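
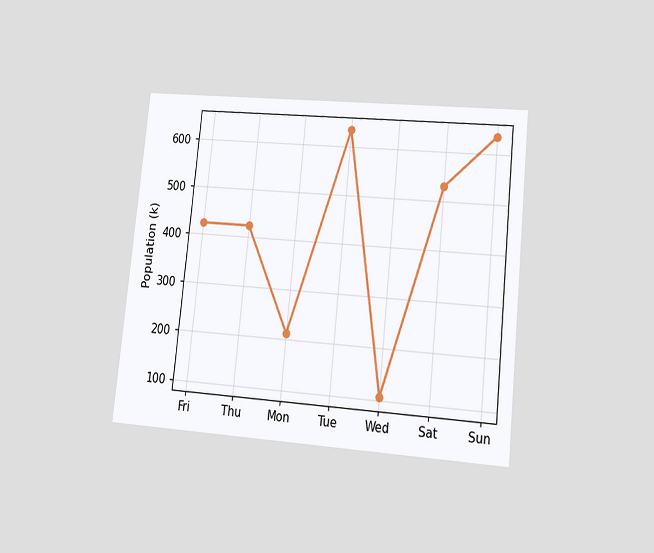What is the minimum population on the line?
106k

The chart is tilted about 6° clockwise and viewed at a slight angle. The lowest point is at Wed, and reading across to the y-axis gives 106k.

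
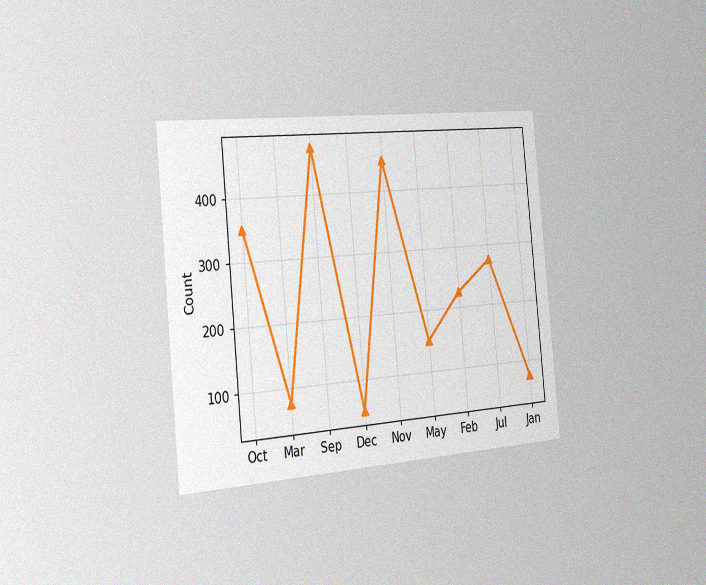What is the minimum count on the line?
50

The chart is tilted about 5° counter-clockwise and viewed slightly from the left, with some photo noise. The lowest point is at Dec, and reading across to the y-axis gives 50.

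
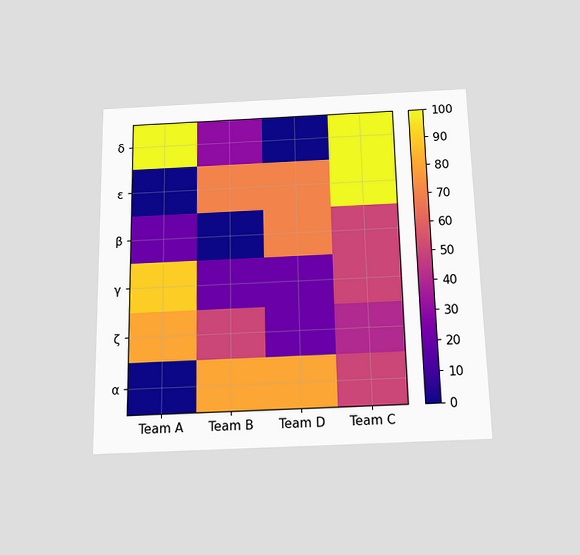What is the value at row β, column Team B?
The chart is viewed slightly from below. Matching cell (β, Team B) against the colorbar gives 0.

0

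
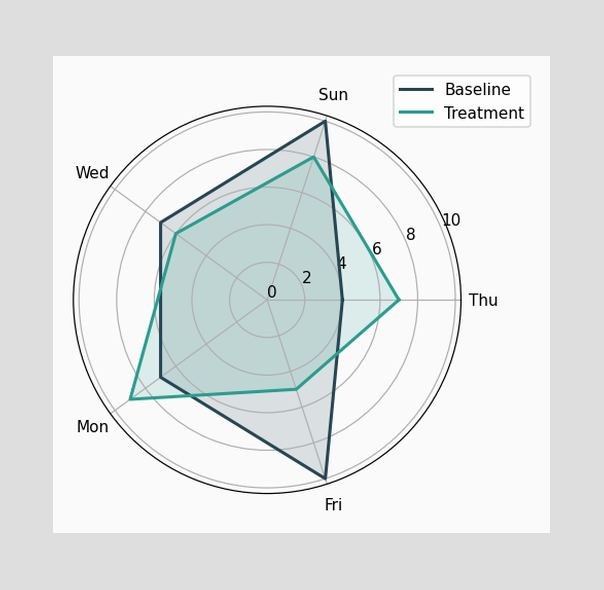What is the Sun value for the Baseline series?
On the Sun axis, Baseline reaches 10.

10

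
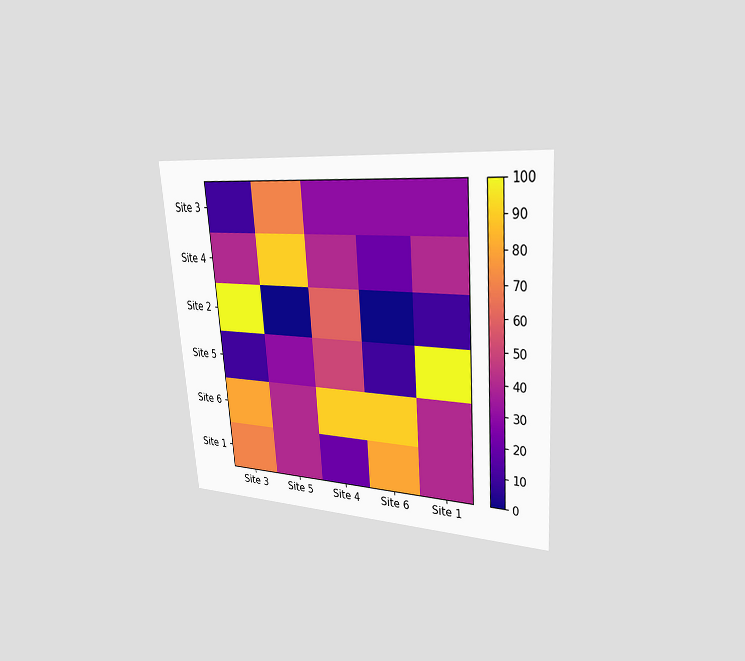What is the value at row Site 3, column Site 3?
The chart is tilted about 4° counter-clockwise and viewed slightly from the right. Matching cell (Site 3, Site 3) against the colorbar gives 10.

10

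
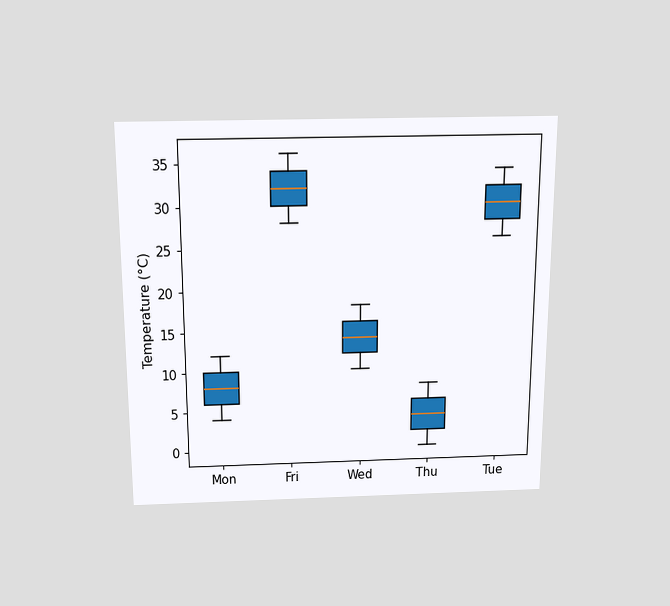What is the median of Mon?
8°C

The chart is viewed slightly from above. The median line in the Mon box sits at 8°C.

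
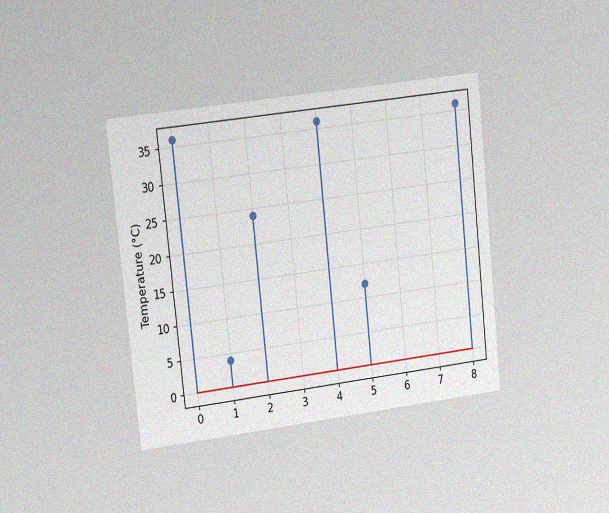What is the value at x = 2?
The chart is tilted about 6° counter-clockwise and viewed slightly from the left, with some photo noise. The stem at x=2 reaches 24°C.

24°C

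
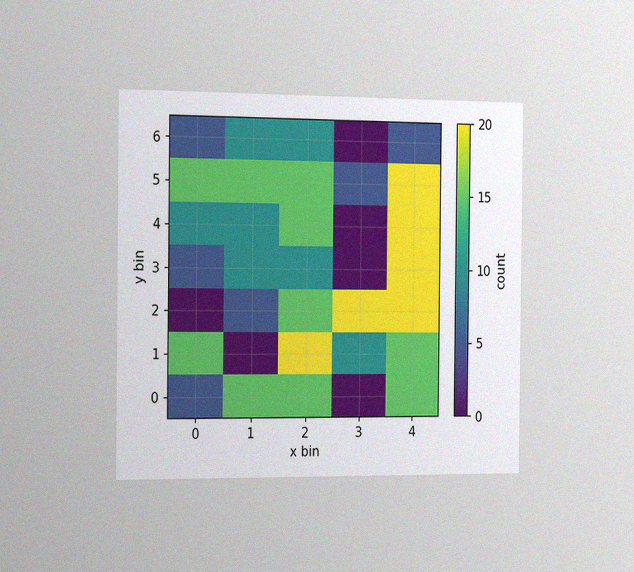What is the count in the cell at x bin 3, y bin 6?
The chart is viewed slightly from the left, with some photo noise. Matching the cell (3, 6) against the colorbar gives 0.

0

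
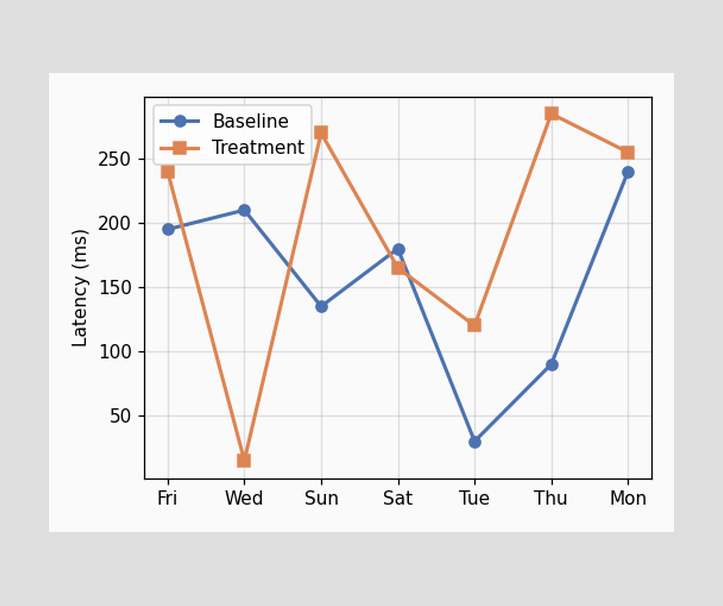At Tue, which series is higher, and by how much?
At Tue, Treatment sits above the other line by 90ms.

Treatment, by 90ms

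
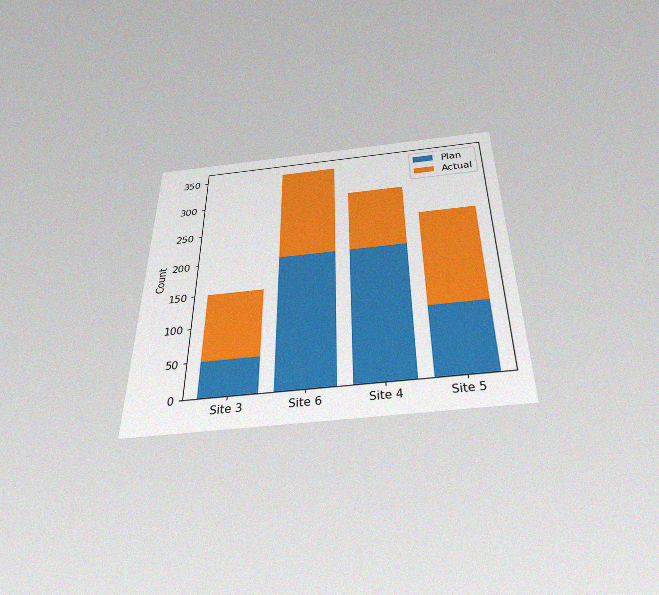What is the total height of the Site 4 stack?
The chart is viewed slightly from below, with some photo noise. The Site 4 stack's top reaches 300 on the y-axis.

300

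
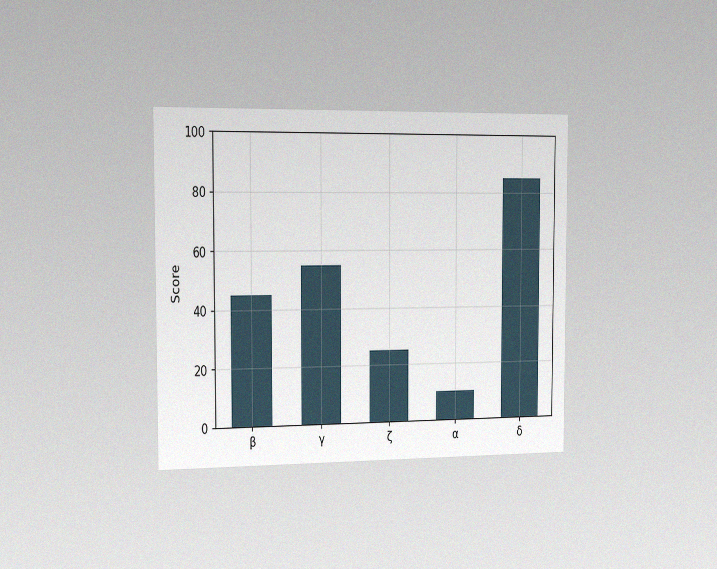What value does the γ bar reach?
55

The chart is viewed slightly from the left, with some photo noise. Reading along the chart's y-axis, the γ bar reaches 55.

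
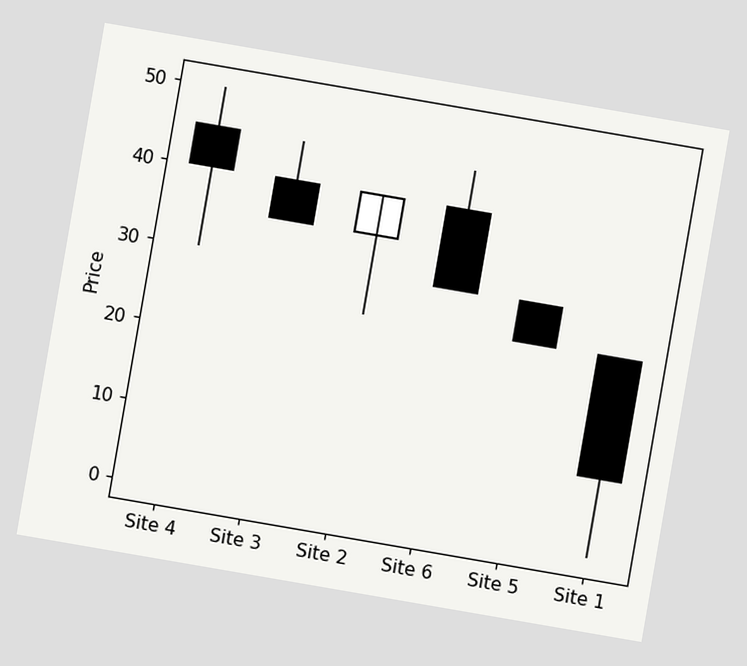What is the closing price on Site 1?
The chart is tilted about 10° clockwise. The Site 1 candle closes at 10.

10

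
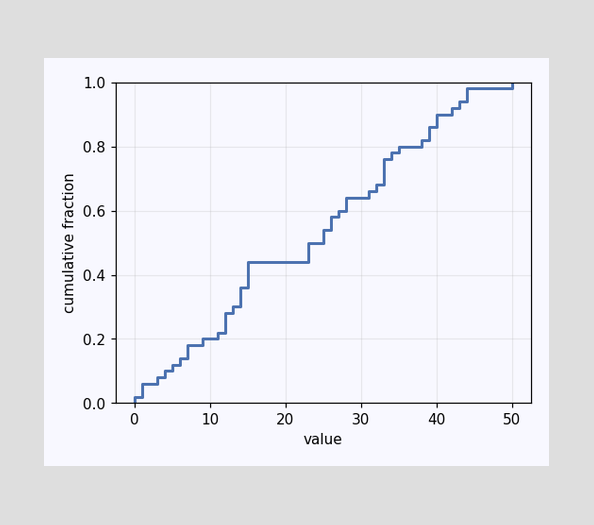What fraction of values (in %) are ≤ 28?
64%

At x=28 the ECDF step is at 64%.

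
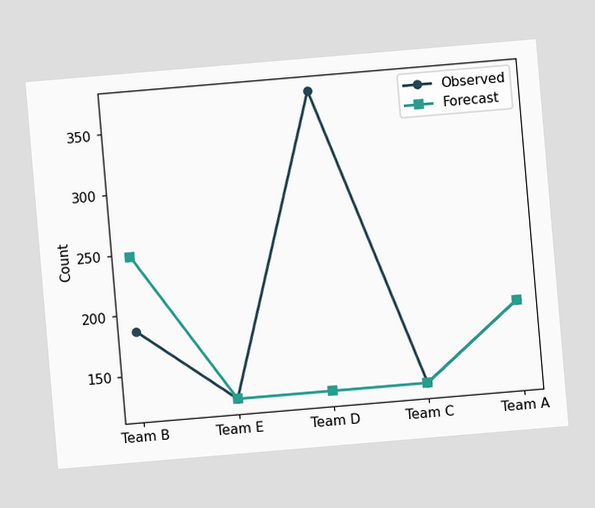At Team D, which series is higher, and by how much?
The chart is tilted about 5° counter-clockwise. At Team D, Observed sits above the other line by 248.

Observed, by 248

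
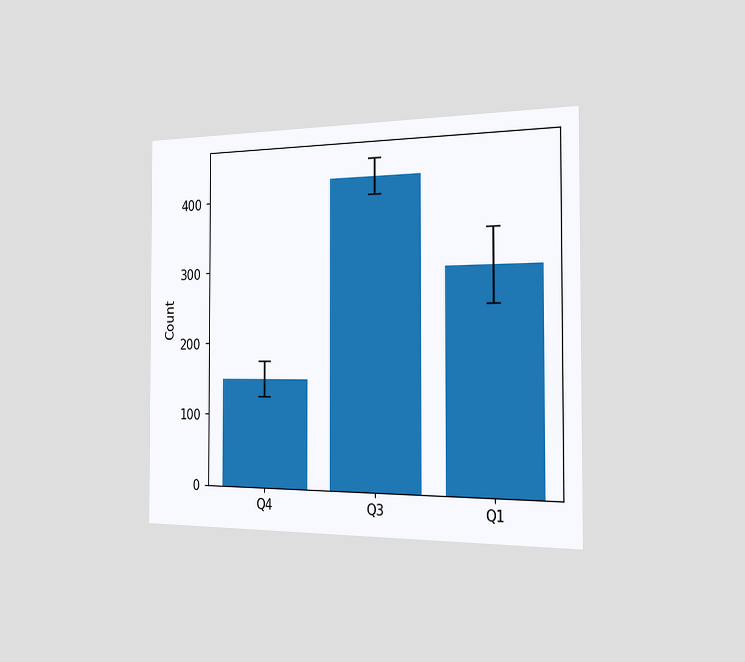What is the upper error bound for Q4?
The chart is viewed slightly from the right. The Q4 bar's upper whisker reaches 175.

175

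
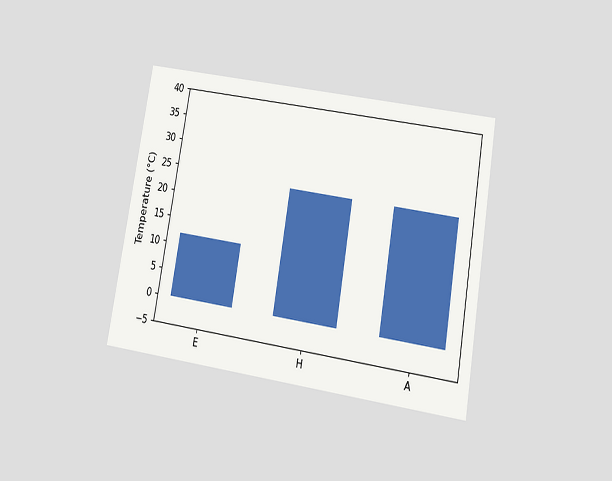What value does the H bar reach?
The chart is tilted about 10° clockwise and viewed slightly from below. Reading along the chart's y-axis, the H bar reaches 24°C.

24°C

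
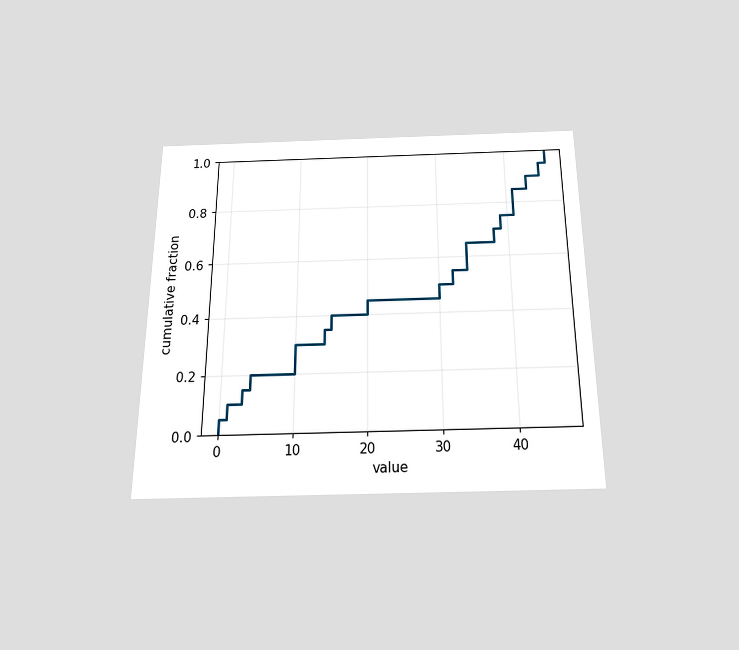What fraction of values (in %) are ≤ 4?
The chart is viewed slightly from below. At x=4 the ECDF step is at 20%.

20%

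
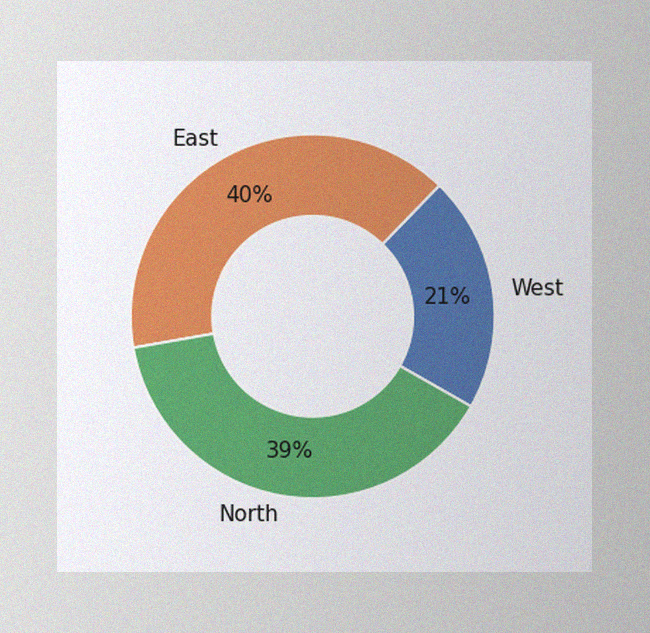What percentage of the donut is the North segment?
39%

The image has some photo noise and uneven lighting. The North segment takes up 39% of the ring.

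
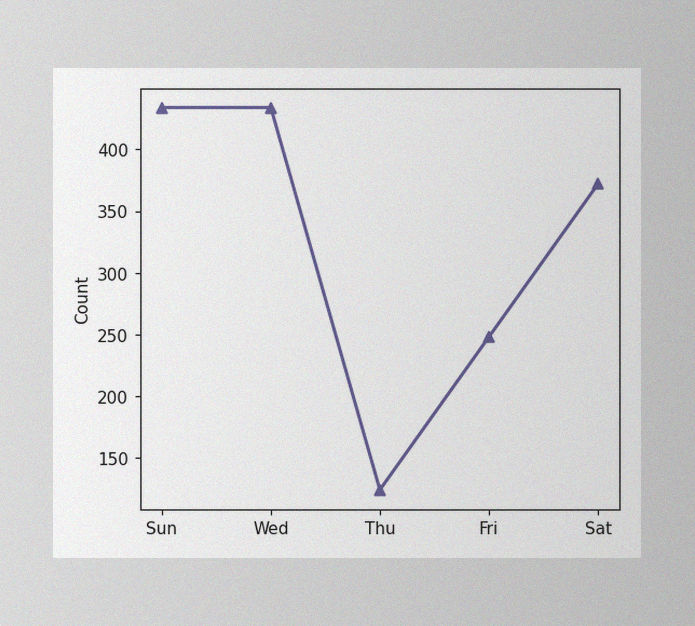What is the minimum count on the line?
The image has some photo noise and uneven lighting. The lowest point is at Thu, and reading across to the y-axis gives 124.

124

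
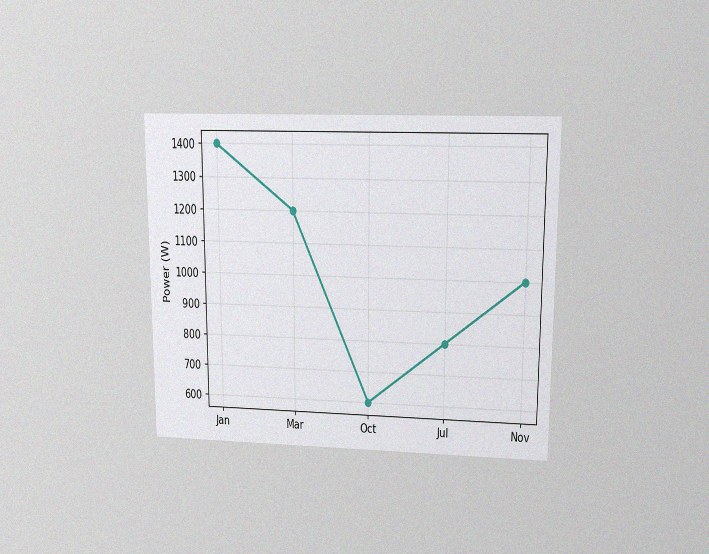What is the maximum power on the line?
The chart is viewed at a slight angle, with some photo noise. The highest point is at Jan, and reading across to the y-axis gives 1400W.

1400W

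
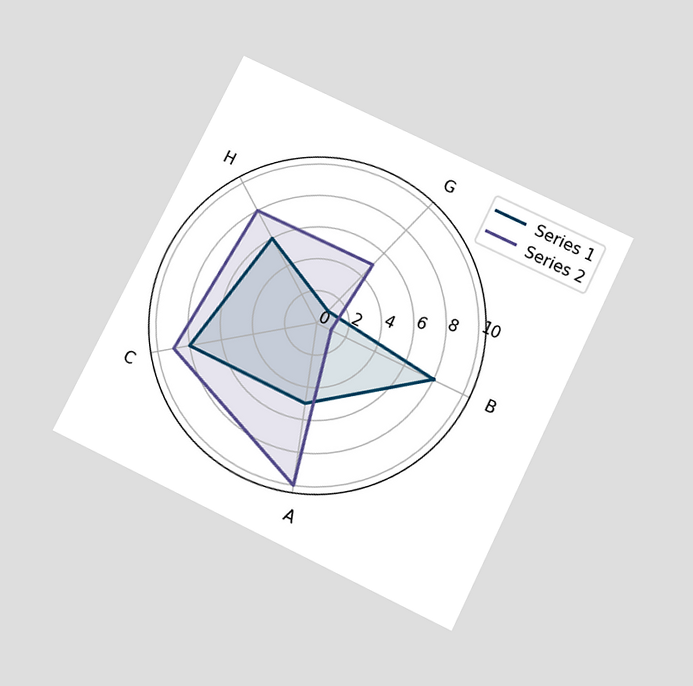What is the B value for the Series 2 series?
The chart is tilted about 26° clockwise and viewed slightly from below. On the B axis, Series 2 reaches 1.

1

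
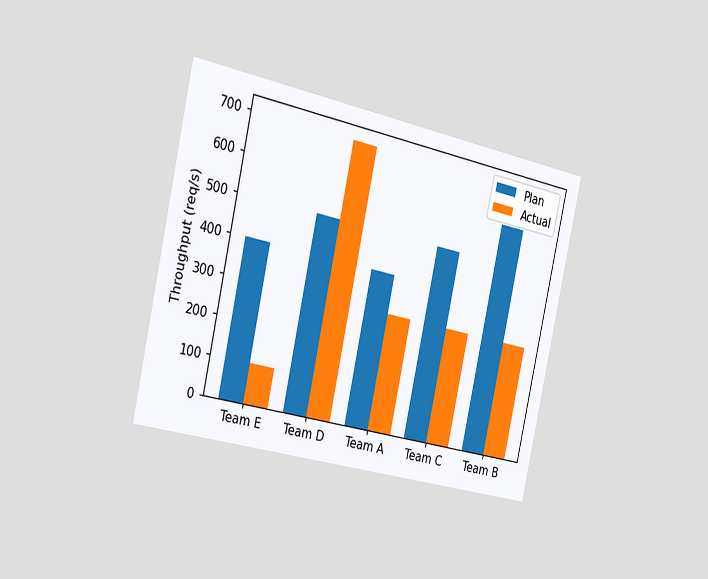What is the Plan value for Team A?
400req/s

The chart is tilted about 12° clockwise and viewed slightly from the left. The Plan bar at Team A reaches 400req/s on the y-axis.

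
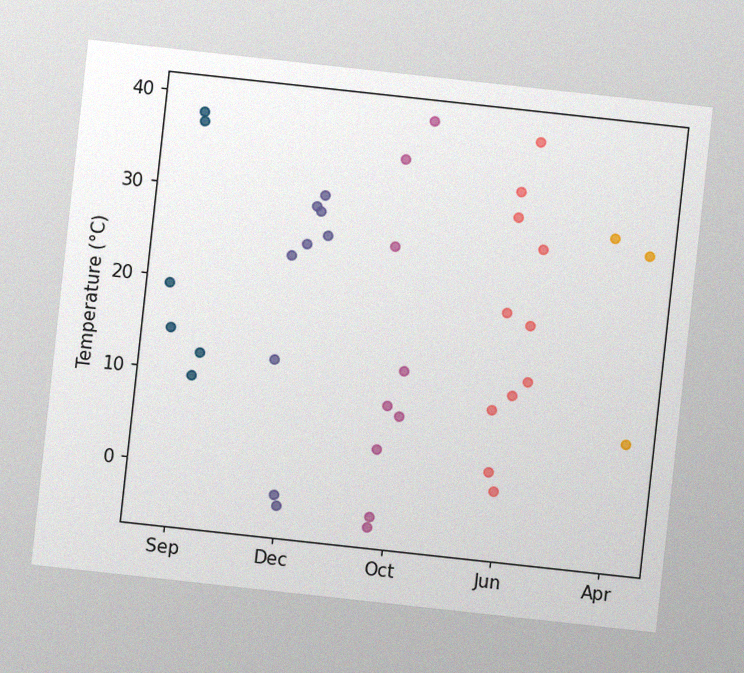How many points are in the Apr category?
The chart is tilted about 6° clockwise, with some photo noise. Counting the markers in the Apr column gives 3.

3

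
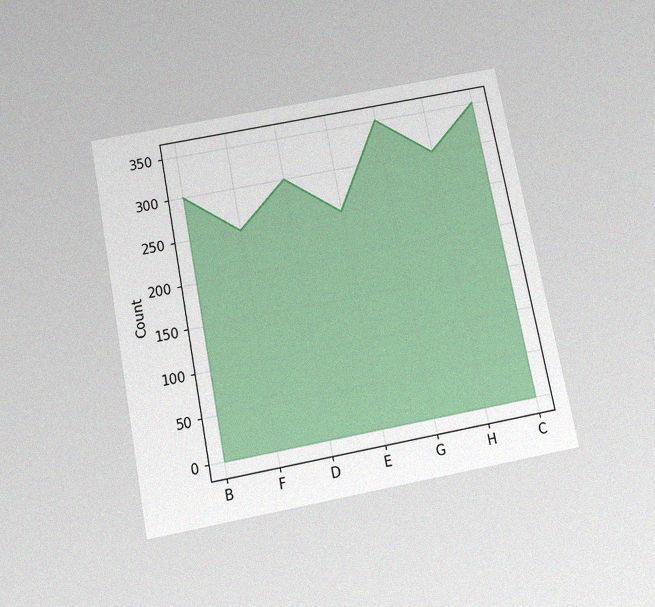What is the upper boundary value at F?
The chart is tilted about 11° counter-clockwise and viewed slightly from below, with some photo noise. At F the upper boundary is at 250.

250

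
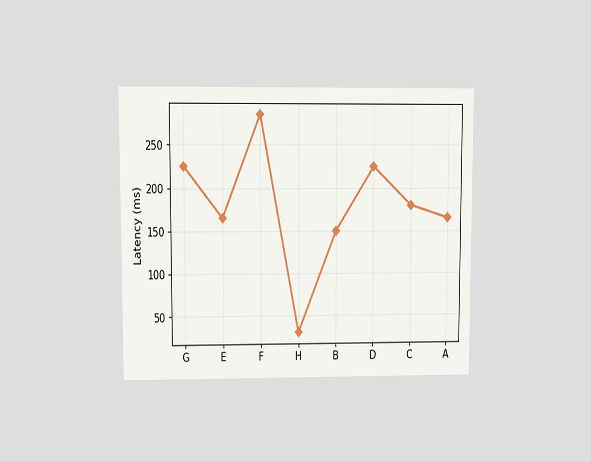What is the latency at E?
The chart is viewed at a slight angle. At E, the line is at 165ms.

165ms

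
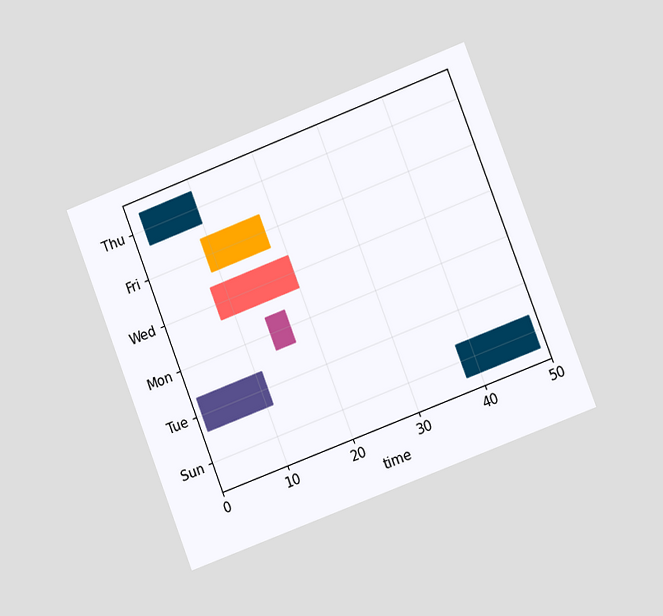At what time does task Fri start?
9

The chart is tilted about 21° counter-clockwise and viewed slightly from the right. The Fri bar begins at t=9.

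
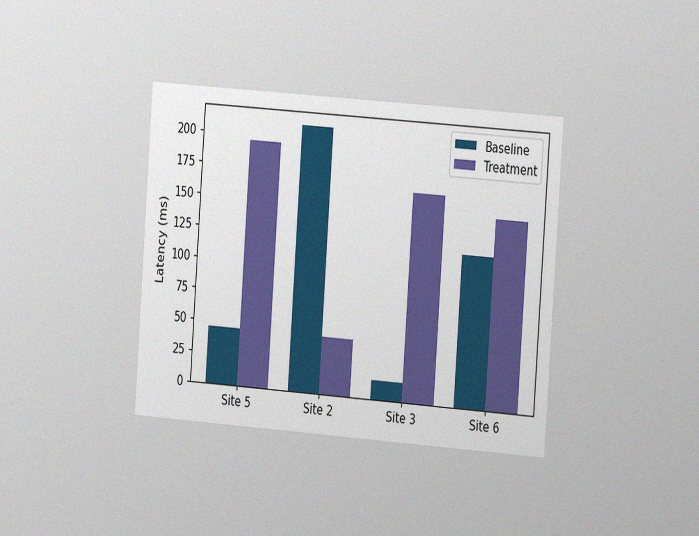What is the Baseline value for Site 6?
The chart is tilted about 4° clockwise and viewed slightly from the right, with some photo noise. The Baseline bar at Site 6 reaches 120ms on the y-axis.

120ms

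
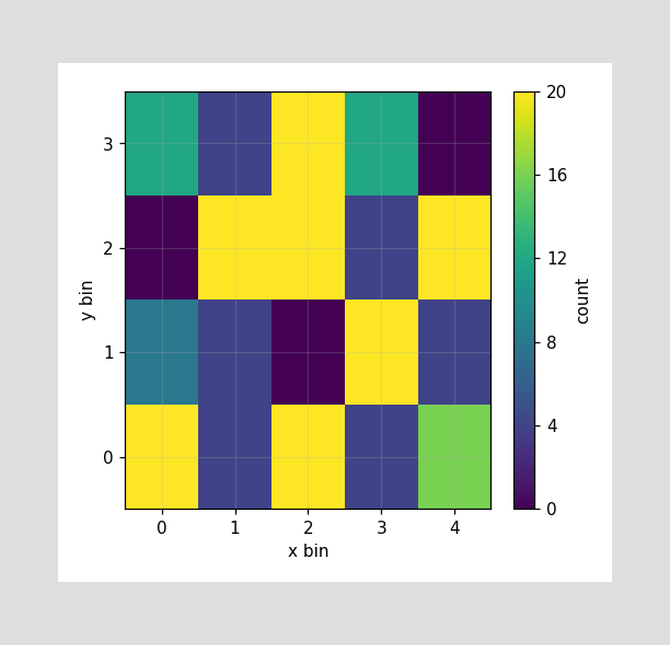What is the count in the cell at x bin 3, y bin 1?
Matching the cell (3, 1) against the colorbar gives 20.

20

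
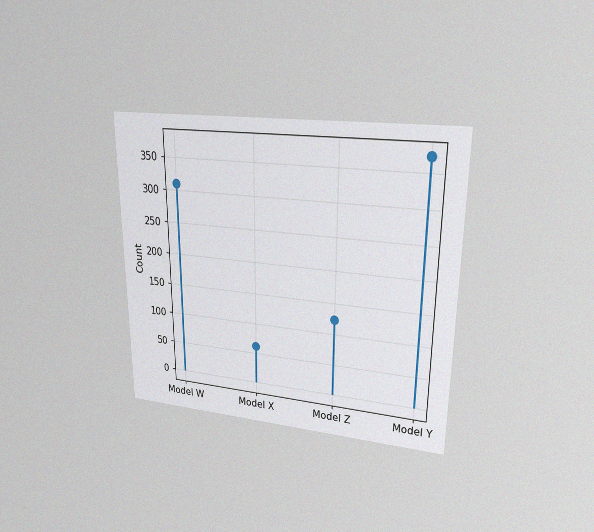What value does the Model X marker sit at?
62

The chart is viewed at a slight angle, with some photo noise. The Model X marker sits at 62.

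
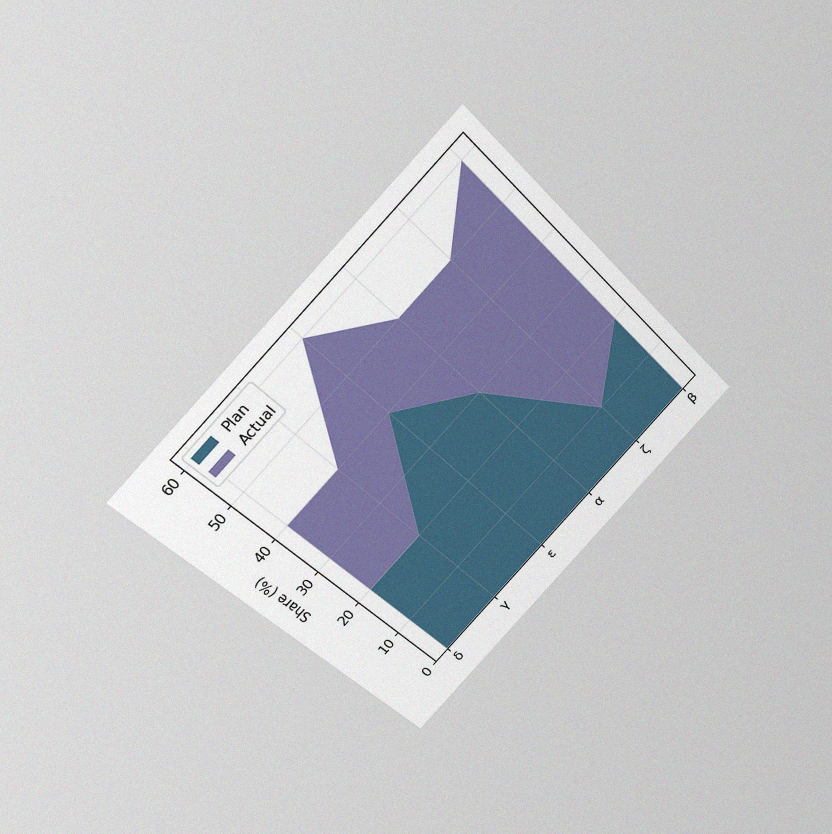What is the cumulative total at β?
60%

The chart is tilted about 45° counter-clockwise and viewed at a slight angle, with some photo noise. The stacked total at β reaches 60%.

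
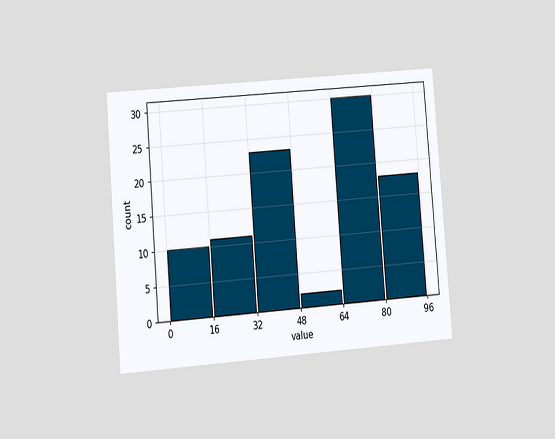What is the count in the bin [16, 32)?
The chart is tilted about 5° counter-clockwise and viewed at a slight angle. The [16, 32) bin has height 11.

11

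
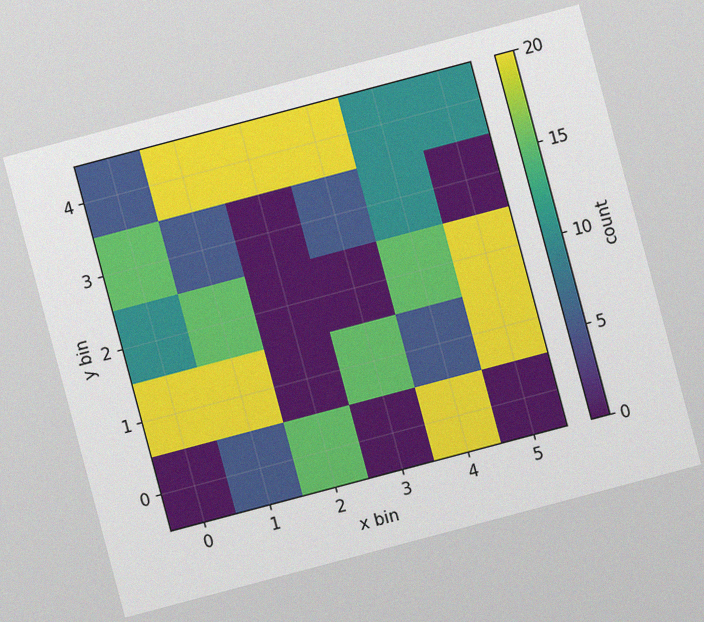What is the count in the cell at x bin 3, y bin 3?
The chart is tilted about 15° counter-clockwise, with some photo noise. Matching the cell (3, 3) against the colorbar gives 5.

5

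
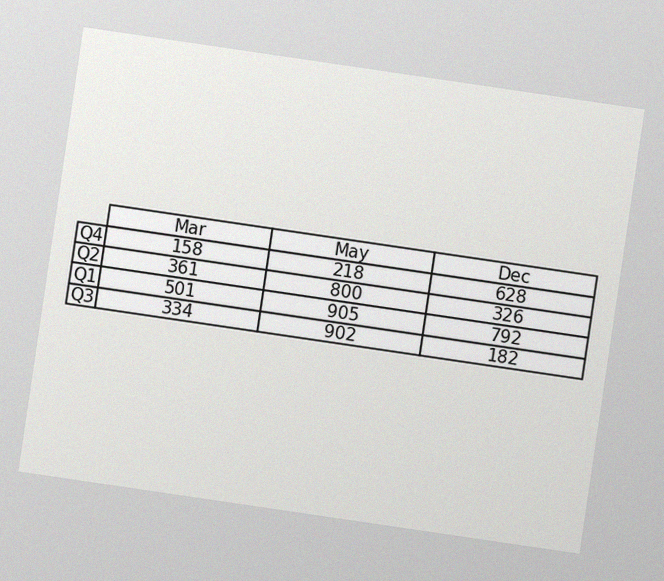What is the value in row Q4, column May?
The chart is tilted about 8° clockwise, with some photo noise. The (Q4, May) cell reads 218.

218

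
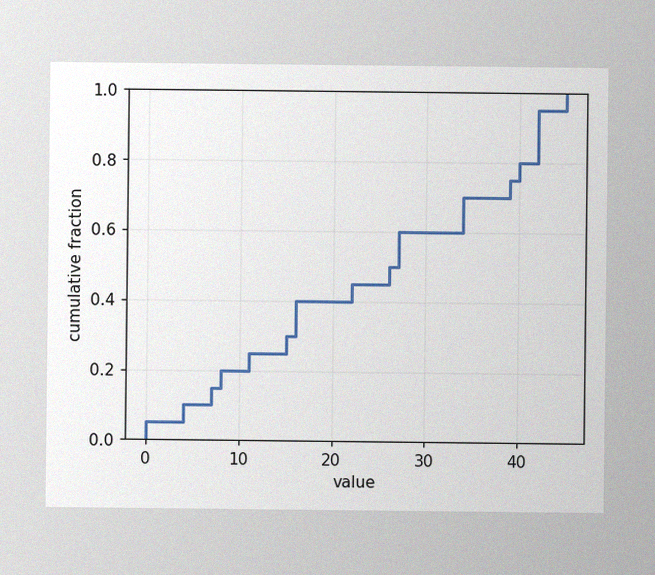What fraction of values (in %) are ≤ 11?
The image has some photo noise and uneven lighting. At x=11 the ECDF step is at 25%.

25%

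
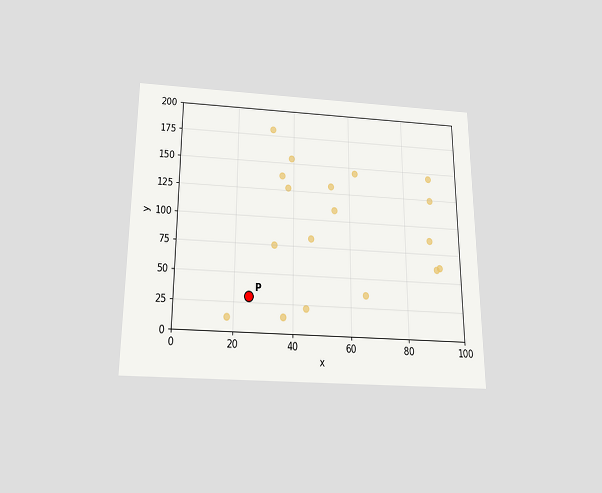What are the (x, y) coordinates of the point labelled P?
(25, 30)

The chart is viewed slightly from below. Following the gridlines from P to each axis, P sits at (25, 30).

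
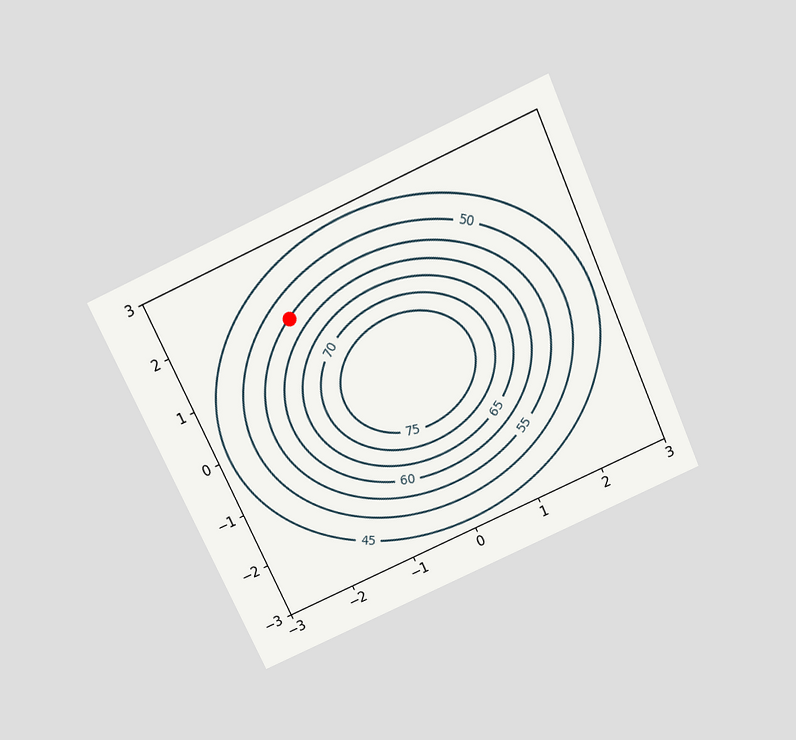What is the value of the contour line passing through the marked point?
55

The chart is tilted about 24° counter-clockwise and viewed slightly from above. The marked point sits on the contour labelled 55.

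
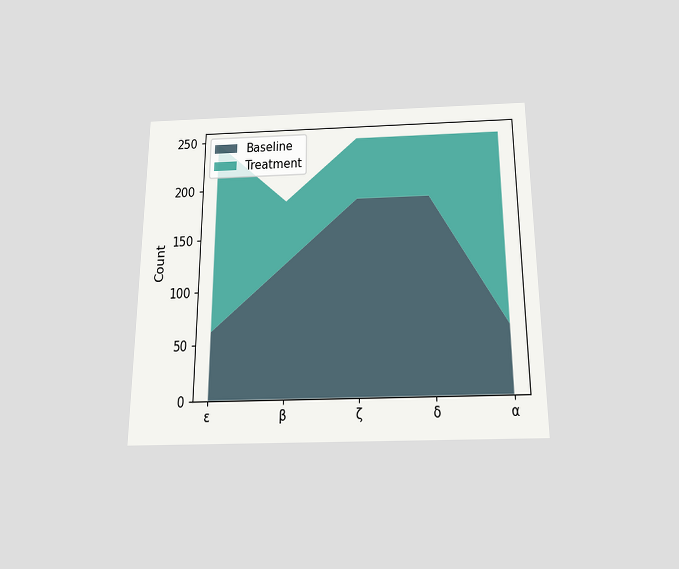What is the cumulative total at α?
248

The chart is viewed slightly from below. The stacked total at α reaches 248.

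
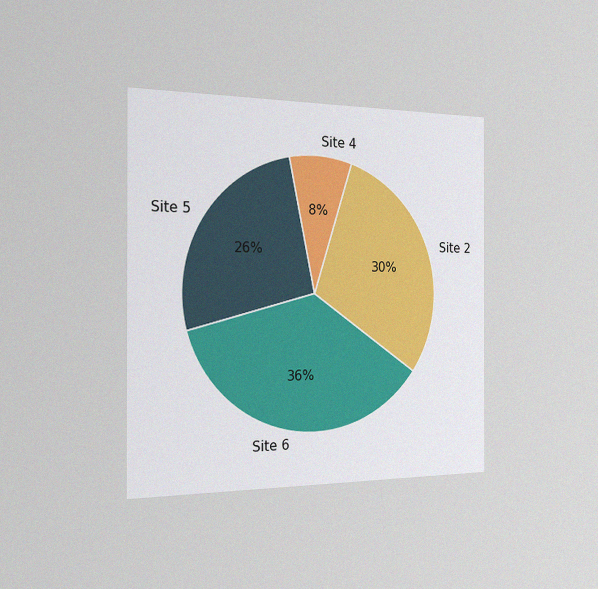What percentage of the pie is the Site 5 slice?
The chart is viewed slightly from the left, with some photo noise. The Site 5 slice takes up 26% of the pie.

26%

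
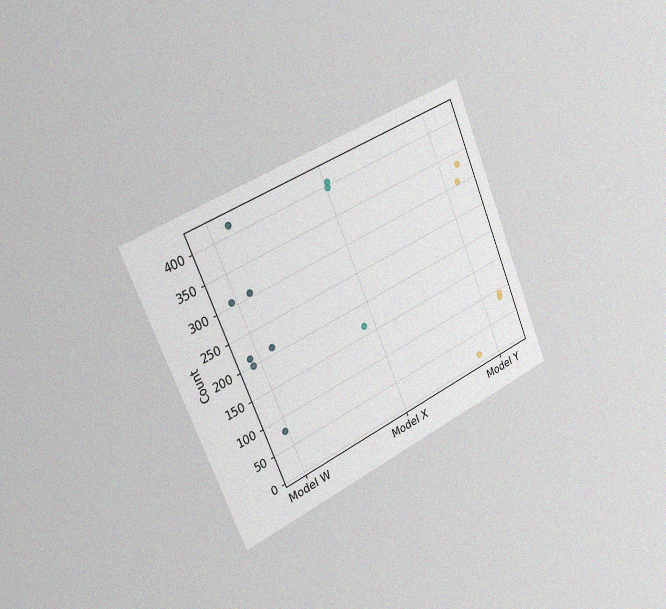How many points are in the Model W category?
7

The chart is tilted about 23° counter-clockwise and viewed slightly from the left, with some photo noise. Counting the markers in the Model W column gives 7.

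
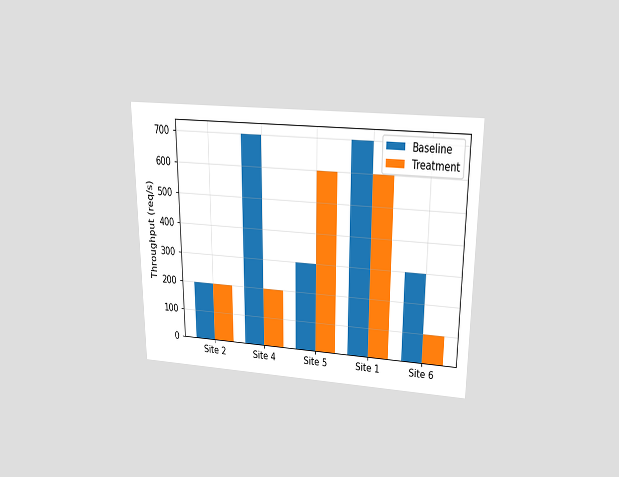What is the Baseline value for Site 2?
200req/s

The chart is viewed slightly from above. The Baseline bar at Site 2 reaches 200req/s on the y-axis.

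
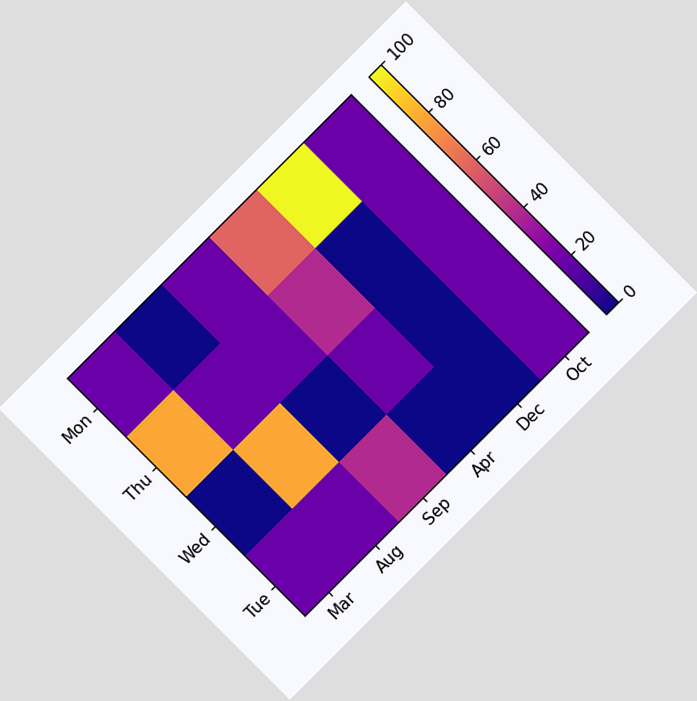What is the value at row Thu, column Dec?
The chart is tilted about 45° counter-clockwise. Matching cell (Thu, Dec) against the colorbar gives 0.

0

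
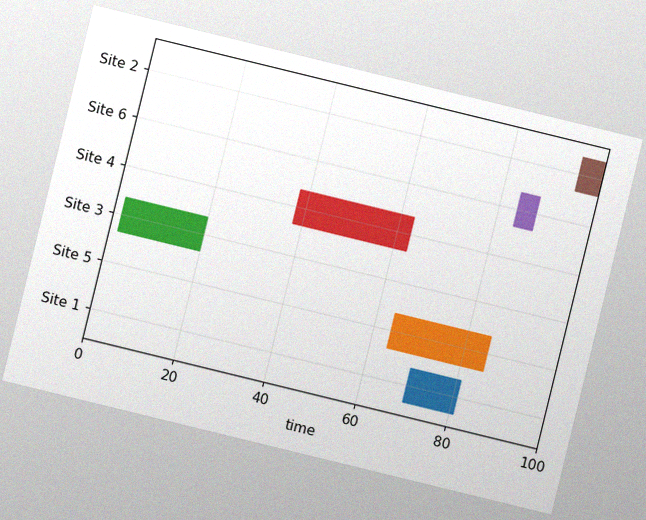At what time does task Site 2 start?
95

The chart is tilted about 14° clockwise, with some photo noise. The Site 2 bar begins at t=95.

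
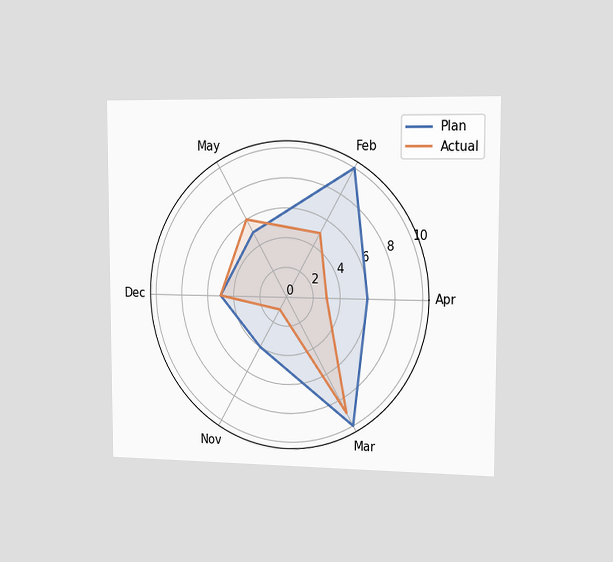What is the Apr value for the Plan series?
The chart is viewed slightly from the right. On the Apr axis, Plan reaches 6.

6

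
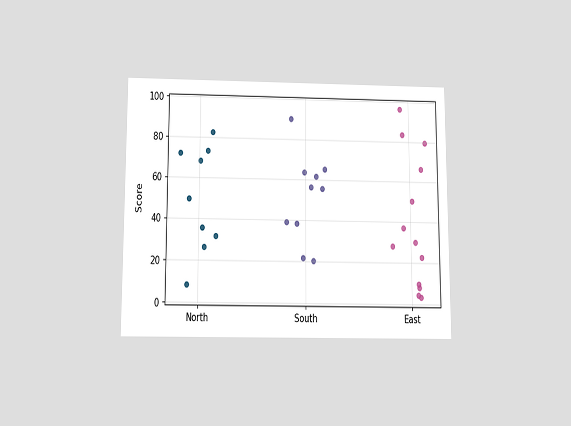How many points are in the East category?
13

The chart is viewed slightly from below. Counting the markers in the East column gives 13.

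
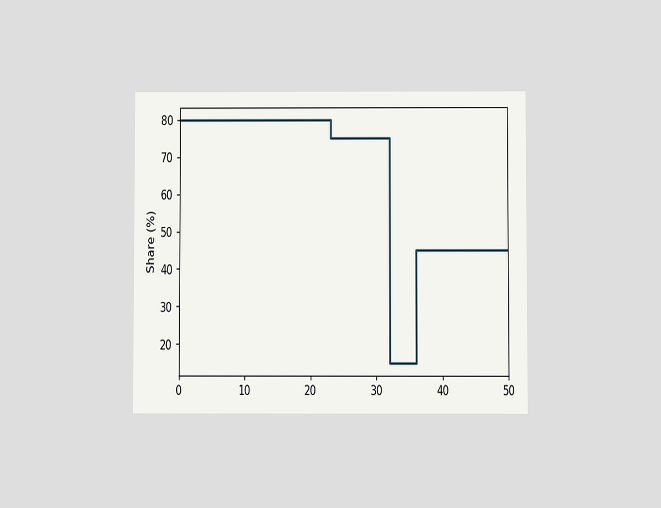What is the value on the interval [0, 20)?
The chart is viewed at a slight angle. On [0, 20) the step sits at 80%.

80%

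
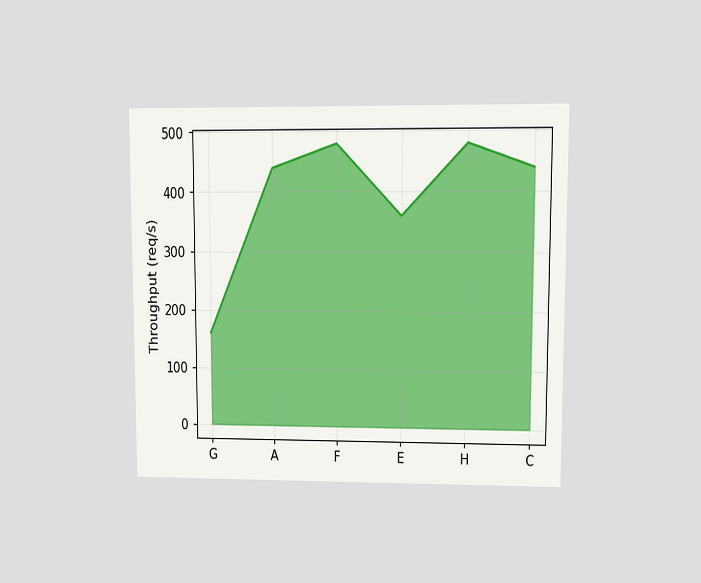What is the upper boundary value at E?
The chart is viewed at a slight angle. At E the upper boundary is at 360req/s.

360req/s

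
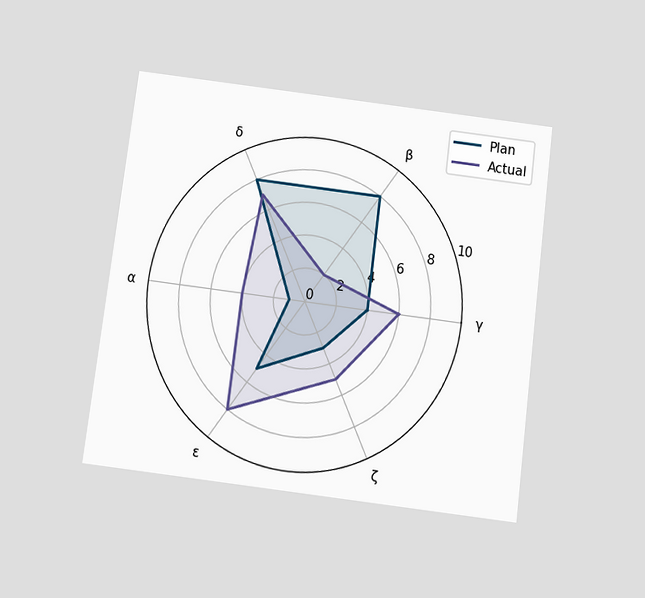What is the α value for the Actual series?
4

The chart is tilted about 7° clockwise and viewed slightly from below. On the α axis, Actual reaches 4.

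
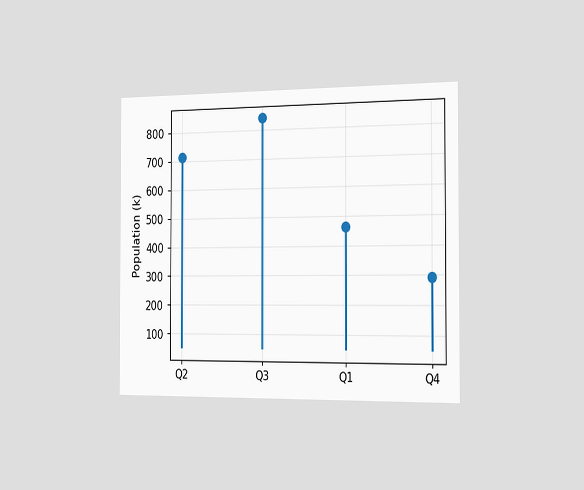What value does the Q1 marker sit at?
The chart is viewed slightly from the right. The Q1 marker sits at 462k.

462k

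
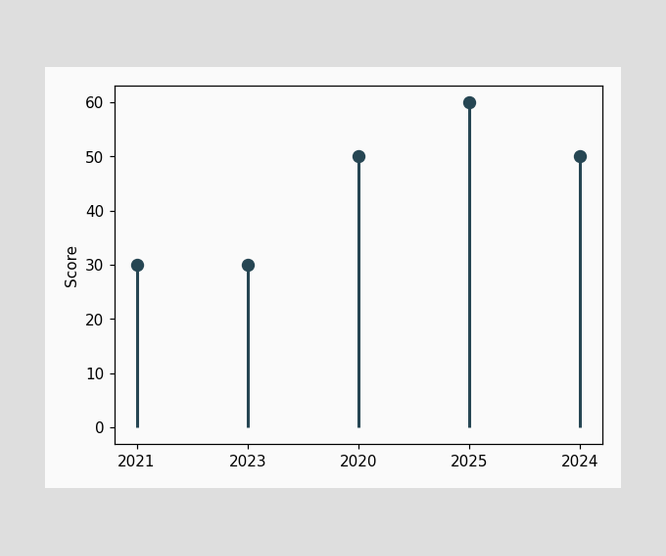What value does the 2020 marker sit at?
50

The 2020 marker sits at 50.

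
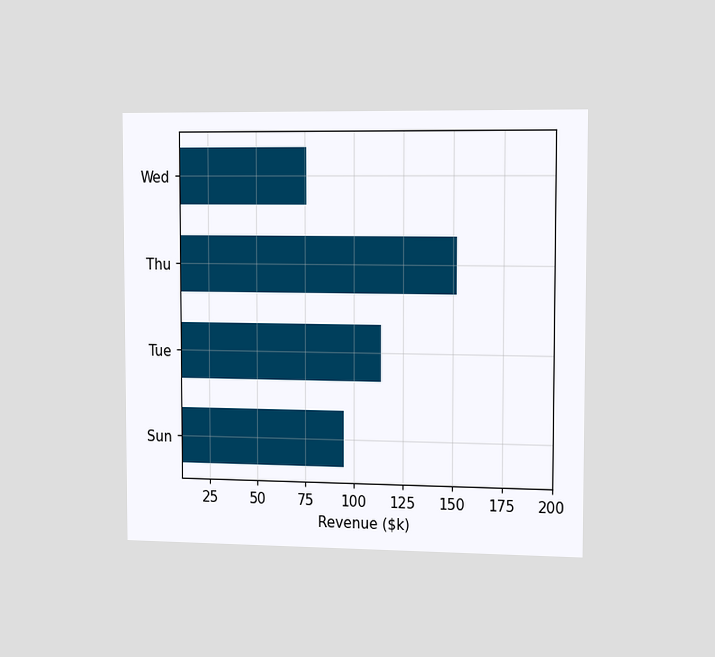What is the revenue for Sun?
The chart is viewed slightly from the right. Reading along the chart's x-axis, the Sun bar reaches $95k.

$95k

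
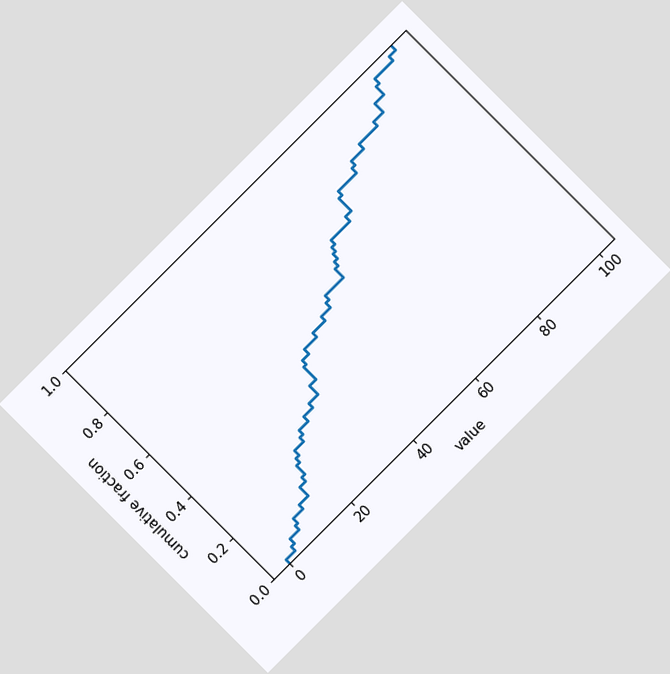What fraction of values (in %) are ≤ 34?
The chart is tilted about 45° counter-clockwise. At x=34 the ECDF step is at 44%.

44%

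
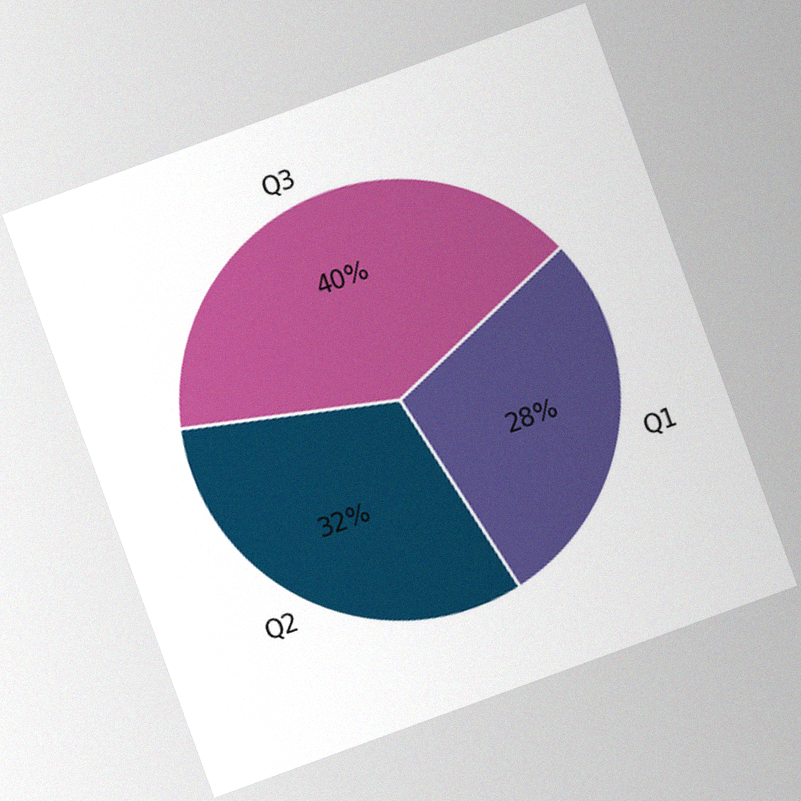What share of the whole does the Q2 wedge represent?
32%

The chart is tilted about 20° counter-clockwise, with some photo noise. The Q2 slice takes up 32% of the pie.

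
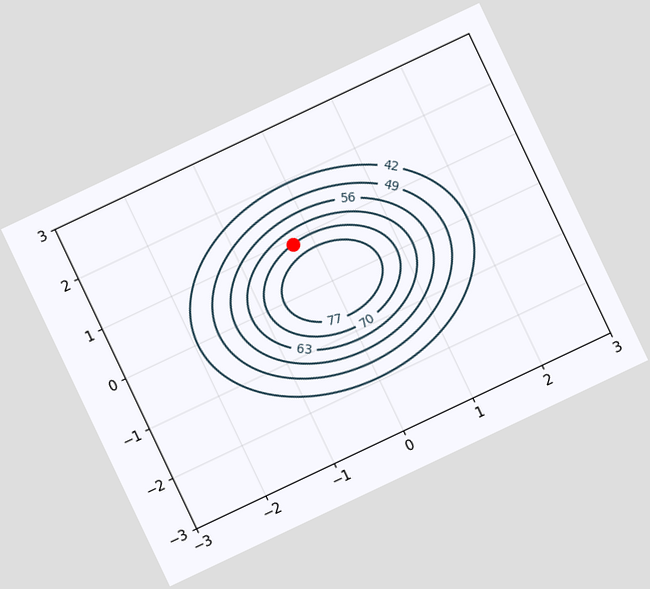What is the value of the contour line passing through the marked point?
The chart is tilted about 25° counter-clockwise. The marked point sits on the contour labelled 70.

70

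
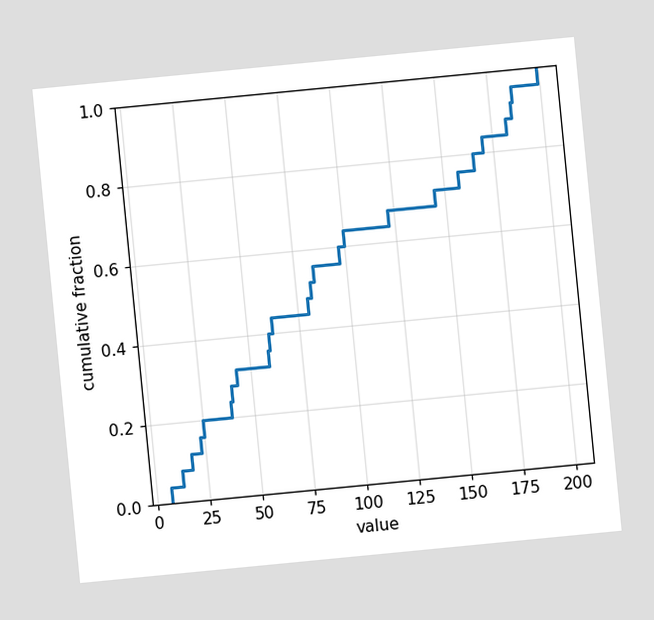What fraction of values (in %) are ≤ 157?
76%

The chart is tilted about 6° counter-clockwise. At x=157 the ECDF step is at 76%.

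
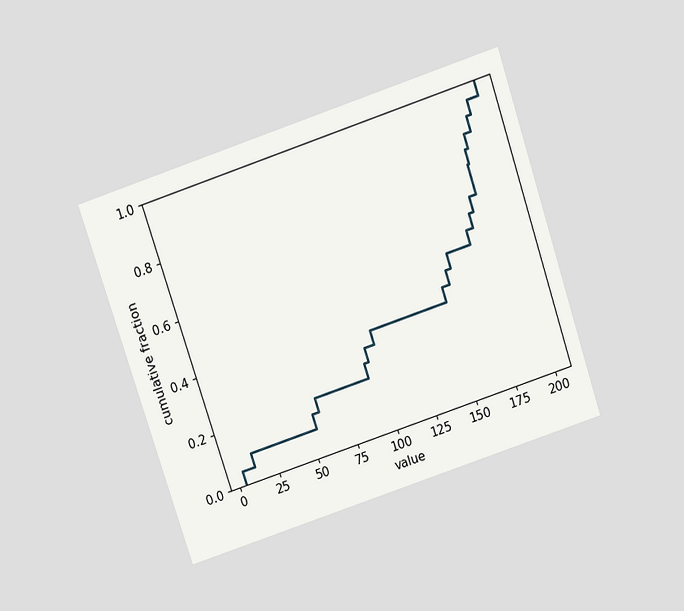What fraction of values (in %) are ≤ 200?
The chart is tilted about 18° counter-clockwise and viewed slightly from above. At x=200 the ECDF step is at 100%.

100%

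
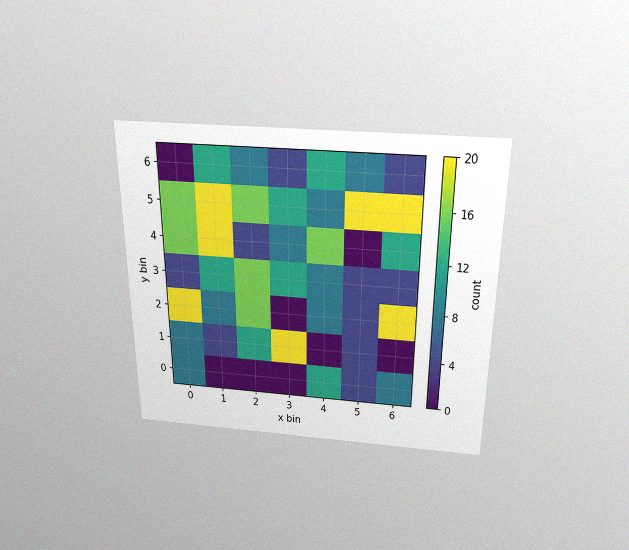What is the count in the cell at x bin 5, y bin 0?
The chart is viewed slightly from above, with some photo noise. Matching the cell (5, 0) against the colorbar gives 4.

4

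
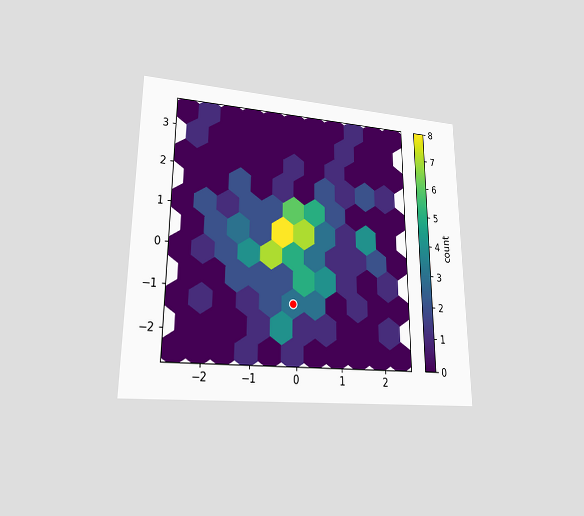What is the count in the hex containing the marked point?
3

The chart is viewed at a slight angle. The marked hex reads 3 on the colorbar.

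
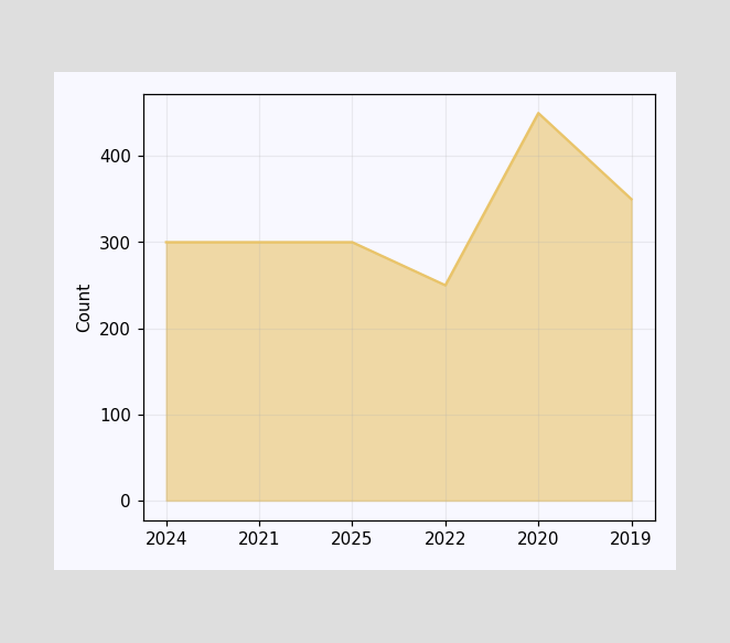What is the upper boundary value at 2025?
At 2025 the upper boundary is at 300.

300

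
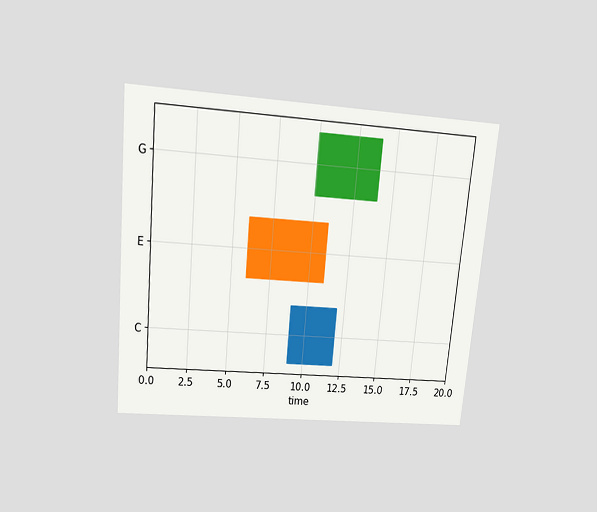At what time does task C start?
The chart is tilted about 5° clockwise and viewed slightly from above. The C bar begins at t=9.

9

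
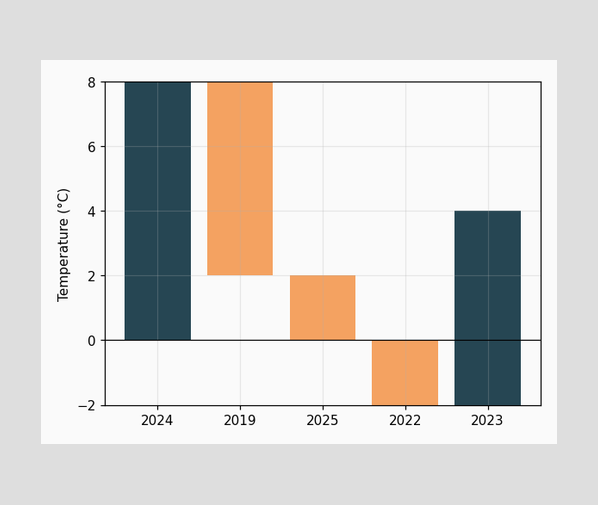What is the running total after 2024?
After 2024 the running total reaches 8°C.

8°C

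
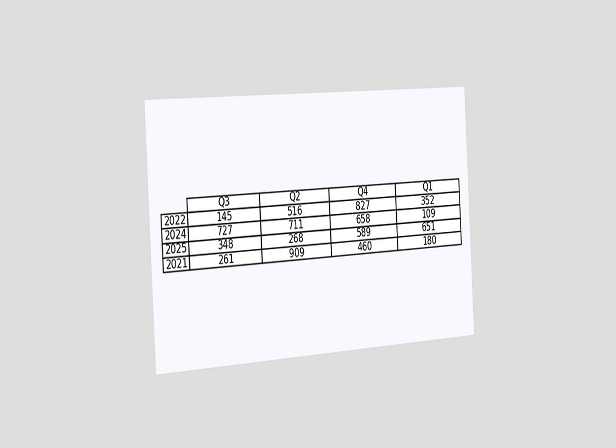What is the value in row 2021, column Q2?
909

The chart is tilted about 3° counter-clockwise and viewed slightly from the left. The (2021, Q2) cell reads 909.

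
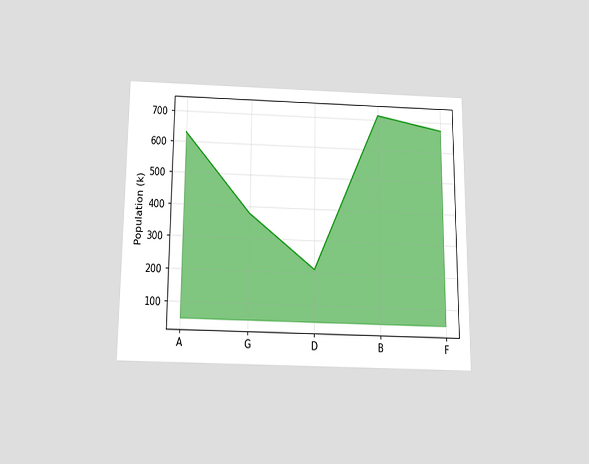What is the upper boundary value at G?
378k

The chart is viewed slightly from below. At G the upper boundary is at 378k.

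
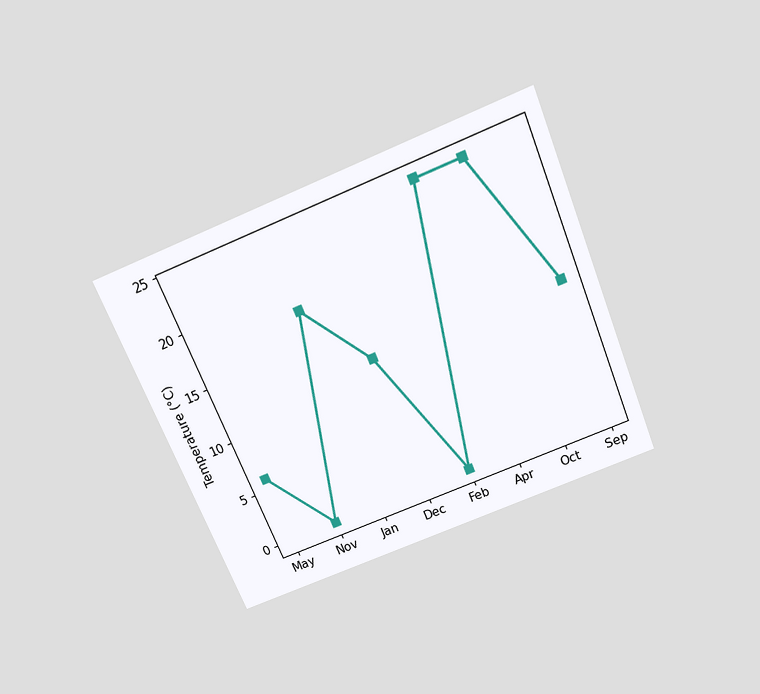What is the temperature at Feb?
0°C

The chart is tilted about 22° counter-clockwise and viewed slightly from above. At Feb, the line is at 0°C.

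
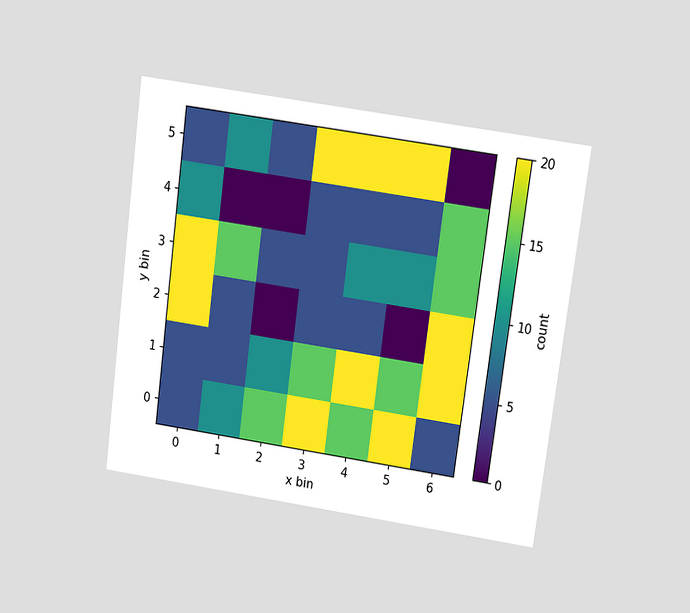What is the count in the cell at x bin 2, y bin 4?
0

The chart is tilted about 7° clockwise and viewed slightly from above. Matching the cell (2, 4) against the colorbar gives 0.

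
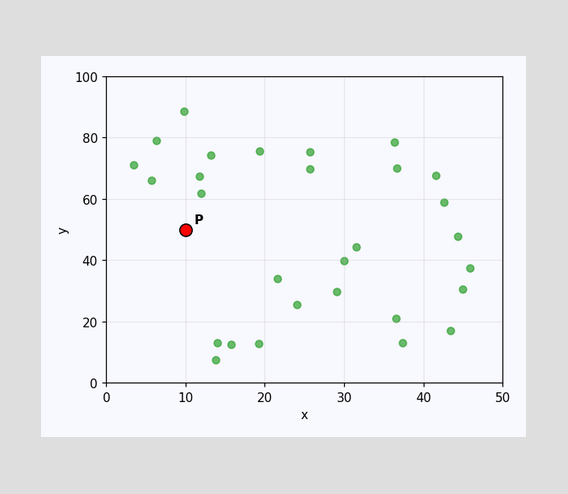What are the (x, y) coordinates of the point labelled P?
Following the gridlines from P to each axis, P sits at (10, 50).

(10, 50)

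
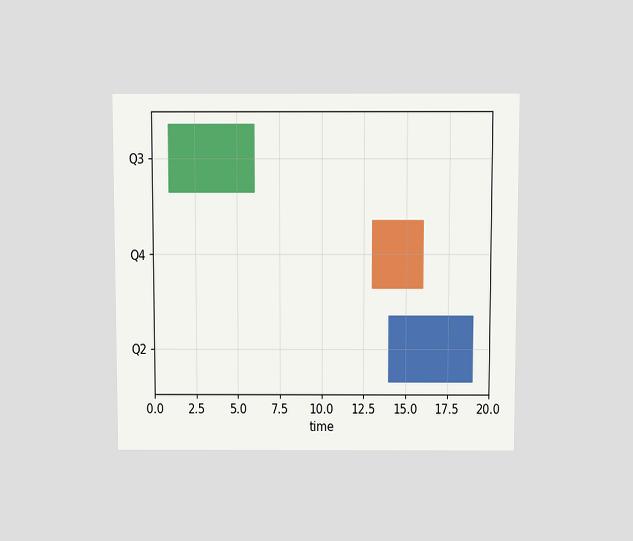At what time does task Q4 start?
The chart is viewed slightly from above. The Q4 bar begins at t=13.

13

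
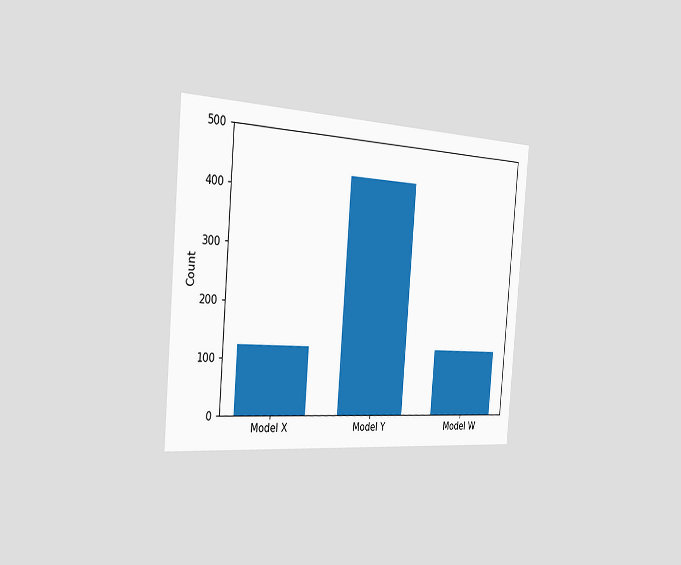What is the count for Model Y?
The chart is tilted about 5° clockwise and viewed slightly from the left. Reading along the chart's y-axis, the Model Y bar reaches 434.

434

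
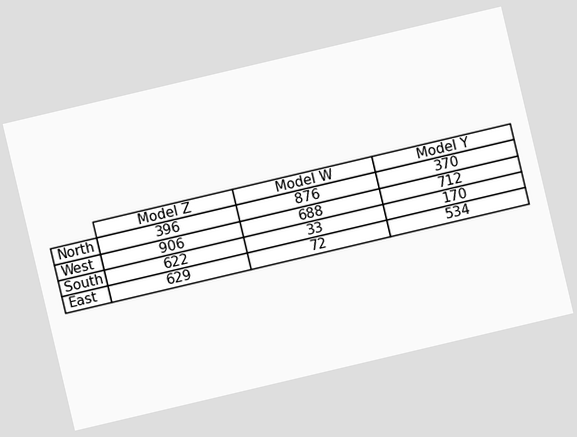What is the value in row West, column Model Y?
The chart is tilted about 13° counter-clockwise. The (West, Model Y) cell reads 712.

712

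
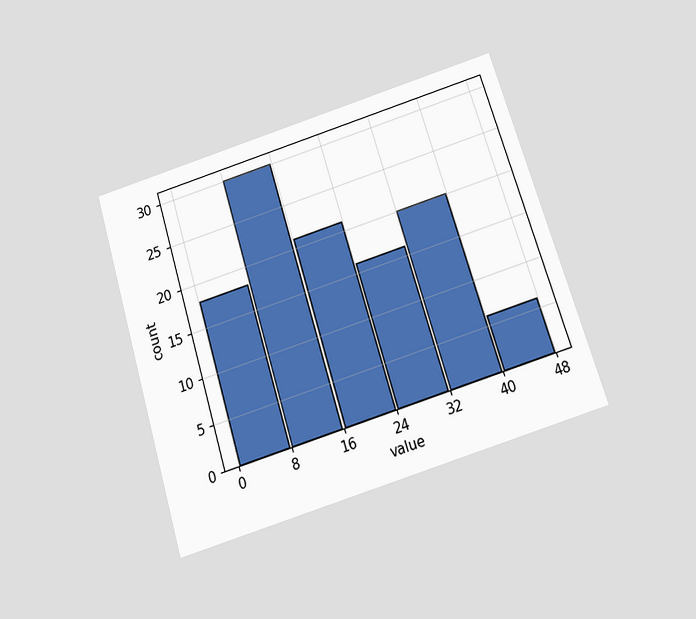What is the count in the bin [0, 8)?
The chart is tilted about 17° counter-clockwise and viewed slightly from below. The [0, 8) bin has height 18.

18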